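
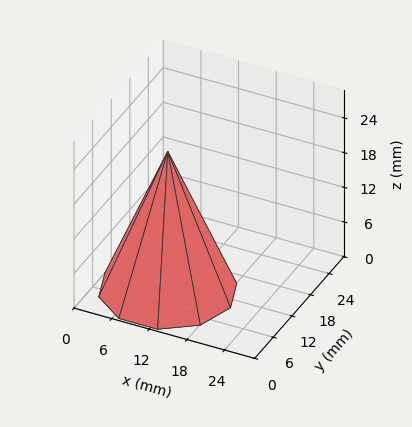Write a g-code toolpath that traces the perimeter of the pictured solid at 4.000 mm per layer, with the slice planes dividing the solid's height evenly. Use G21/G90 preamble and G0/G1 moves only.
Reading the render: the shape is a regular 10-sided pyramid, base circumscribed radius ≈ 10 mm, apex at z ≈ 24 mm (dimensions read to the nearest mm from the axis ticks). For the g-code, the solid's height is divided into equal slices at the stated Δz and each level perimeter traced with G1 moves after a G0 lift.

; perimeter-only toolpath
G21 ; units = mm
G90 ; absolute positioning
G28 ; home
; layer 1
G0 Z4.000
G0 X18.333 Y10.000
G1 X16.742 Y14.898
G1 X12.575 Y17.926
G1 X7.425 Y17.926
G1 X3.258 Y14.898
G1 X1.667 Y10.000
G1 X3.258 Y5.102
G1 X7.425 Y2.074
G1 X12.575 Y2.074
G1 X16.742 Y5.102
G1 X18.333 Y10.000
; layer 2
G0 Z8.000
G0 X16.667 Y10.000
G1 X15.393 Y13.919
G1 X12.060 Y16.341
G1 X7.940 Y16.341
G1 X4.607 Y13.919
G1 X3.333 Y10.000
G1 X4.607 Y6.081
G1 X7.940 Y3.659
G1 X12.060 Y3.659
G1 X15.393 Y6.081
G1 X16.667 Y10.000
; layer 3
G0 Z12.000
G0 X15.000 Y10.000
G1 X14.045 Y12.939
G1 X11.545 Y14.755
G1 X8.455 Y14.755
G1 X5.955 Y12.939
G1 X5.000 Y10.000
G1 X5.955 Y7.061
G1 X8.455 Y5.245
G1 X11.545 Y5.245
G1 X14.045 Y7.061
G1 X15.000 Y10.000
; layer 4
G0 Z16.000
G0 X13.333 Y10.000
G1 X12.697 Y11.959
G1 X11.030 Y13.170
G1 X8.970 Y13.170
G1 X7.303 Y11.959
G1 X6.667 Y10.000
G1 X7.303 Y8.041
G1 X8.970 Y6.830
G1 X11.030 Y6.830
G1 X12.697 Y8.041
G1 X13.333 Y10.000
; layer 5
G0 Z20.000
G0 X11.667 Y10.000
G1 X11.348 Y10.980
G1 X10.515 Y11.585
G1 X9.485 Y11.585
G1 X8.652 Y10.980
G1 X8.333 Y10.000
G1 X8.652 Y9.020
G1 X9.485 Y8.415
G1 X10.515 Y8.415
G1 X11.348 Y9.020
G1 X11.667 Y10.000
M2 ; end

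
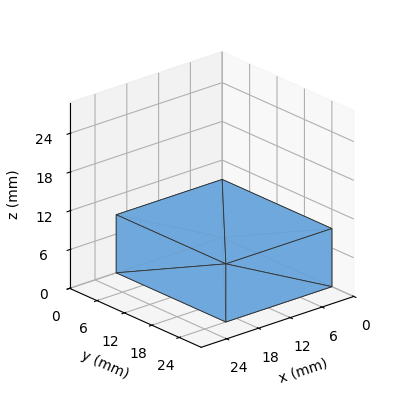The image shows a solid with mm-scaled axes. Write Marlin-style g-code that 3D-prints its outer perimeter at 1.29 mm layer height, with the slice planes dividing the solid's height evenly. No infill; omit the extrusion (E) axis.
Reading the render: the shape is a rectangular box, roughly 20 × 24 mm footprint and 9 mm tall (dimensions read to the nearest mm from the axis ticks). For the g-code, the solid's height is divided into equal slices at the stated Δz and each level perimeter traced with G1 moves after a G0 lift.

; perimeter-only toolpath
G21 ; units = mm
G90 ; absolute positioning
G28 ; home
; layer 1
G0 Z1.29
G0 X0.00 Y0.00
G1 X20.00 Y0.00
G1 X20.00 Y24.00
G1 X0.00 Y24.00
G1 X0.00 Y0.00
; layer 2
G0 Z2.57
G0 X0.00 Y0.00
G1 X20.00 Y0.00
G1 X20.00 Y24.00
G1 X0.00 Y24.00
G1 X0.00 Y0.00
; layer 3
G0 Z3.86
G0 X0.00 Y0.00
G1 X20.00 Y0.00
G1 X20.00 Y24.00
G1 X0.00 Y24.00
G1 X0.00 Y0.00
; layer 4
G0 Z5.14
G0 X0.00 Y0.00
G1 X20.00 Y0.00
G1 X20.00 Y24.00
G1 X0.00 Y24.00
G1 X0.00 Y0.00
; layer 5
G0 Z6.43
G0 X0.00 Y0.00
G1 X20.00 Y0.00
G1 X20.00 Y24.00
G1 X0.00 Y24.00
G1 X0.00 Y0.00
; layer 6
G0 Z7.71
G0 X0.00 Y0.00
G1 X20.00 Y0.00
G1 X20.00 Y24.00
G1 X0.00 Y24.00
G1 X0.00 Y0.00
; layer 7
G0 Z9.00
G0 X0.00 Y0.00
G1 X20.00 Y0.00
G1 X20.00 Y24.00
G1 X0.00 Y24.00
G1 X0.00 Y0.00
M2 ; end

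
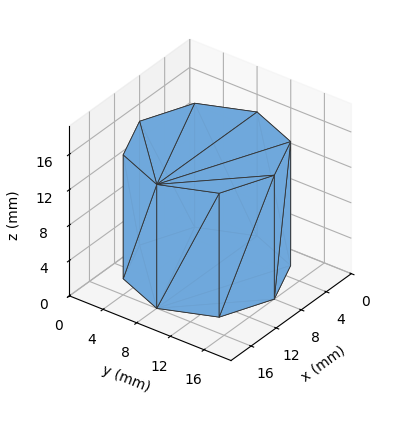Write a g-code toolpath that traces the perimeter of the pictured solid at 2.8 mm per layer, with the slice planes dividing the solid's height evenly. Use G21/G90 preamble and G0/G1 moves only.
Reading the render: the shape is a regular 8-sided prism (a cylinder approximated with 8 flat sides), circumscribed radius ≈ 8 mm, height ≈ 14 mm (dimensions read to the nearest mm from the axis ticks). For the g-code, the solid's height is divided into equal slices at the stated Δz and each level perimeter traced with G1 moves after a G0 lift.

; perimeter-only toolpath
G21 ; units = mm
G90 ; absolute positioning
G28 ; home
; layer 1
G0 Z2.8
G0 X16.0 Y8.0
G1 X13.7 Y13.7
G1 X8.0 Y16.0
G1 X2.3 Y13.7
G1 X0.0 Y8.0
G1 X2.3 Y2.3
G1 X8.0 Y0.0
G1 X13.7 Y2.3
G1 X16.0 Y8.0
; layer 2
G0 Z5.6
G0 X16.0 Y8.0
G1 X13.7 Y13.7
G1 X8.0 Y16.0
G1 X2.3 Y13.7
G1 X0.0 Y8.0
G1 X2.3 Y2.3
G1 X8.0 Y0.0
G1 X13.7 Y2.3
G1 X16.0 Y8.0
; layer 3
G0 Z8.4
G0 X16.0 Y8.0
G1 X13.7 Y13.7
G1 X8.0 Y16.0
G1 X2.3 Y13.7
G1 X0.0 Y8.0
G1 X2.3 Y2.3
G1 X8.0 Y0.0
G1 X13.7 Y2.3
G1 X16.0 Y8.0
; layer 4
G0 Z11.2
G0 X16.0 Y8.0
G1 X13.7 Y13.7
G1 X8.0 Y16.0
G1 X2.3 Y13.7
G1 X0.0 Y8.0
G1 X2.3 Y2.3
G1 X8.0 Y0.0
G1 X13.7 Y2.3
G1 X16.0 Y8.0
; layer 5
G0 Z14.0
G0 X16.0 Y8.0
G1 X13.7 Y13.7
G1 X8.0 Y16.0
G1 X2.3 Y13.7
G1 X0.0 Y8.0
G1 X2.3 Y2.3
G1 X8.0 Y0.0
G1 X13.7 Y2.3
G1 X16.0 Y8.0
M2 ; end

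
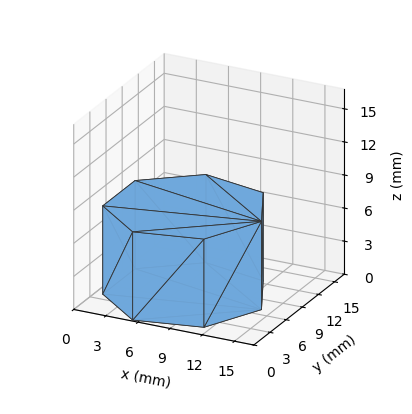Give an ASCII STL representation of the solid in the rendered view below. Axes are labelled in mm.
Reading the render: the shape is a regular 7-sided prism (a cylinder approximated with 7 flat sides), circumscribed radius ≈ 7 mm, height ≈ 8 mm (dimensions read to the nearest mm from the axis ticks). For the STL, each face is triangulated and given an outward normal.

solid part
  facet normal 0.0000 0.0000 -1.0000
    outer loop
      vertex 5.4 13.8 0.0
      vertex 11.4 12.5 0.0
      vertex 14.0 7.0 0.0
    endloop
  endfacet
  facet normal 0.0000 0.0000 -1.0000
    outer loop
      vertex 0.7 10.0 0.0
      vertex 5.4 13.8 0.0
      vertex 14.0 7.0 0.0
    endloop
  endfacet
  facet normal 0.0000 0.0000 -1.0000
    outer loop
      vertex 0.7 4.0 0.0
      vertex 0.7 10.0 0.0
      vertex 14.0 7.0 0.0
    endloop
  endfacet
  facet normal 0.0000 0.0000 -1.0000
    outer loop
      vertex 5.4 0.2 0.0
      vertex 0.7 4.0 0.0
      vertex 14.0 7.0 0.0
    endloop
  endfacet
  facet normal 0.0000 0.0000 -1.0000
    outer loop
      vertex 11.4 1.5 0.0
      vertex 5.4 0.2 0.0
      vertex 14.0 7.0 0.0
    endloop
  endfacet
  facet normal 0.0000 0.0000 1.0000
    outer loop
      vertex 14.0 7.0 8.0
      vertex 11.4 12.5 8.0
      vertex 5.4 13.8 8.0
    endloop
  endfacet
  facet normal 0.0000 0.0000 1.0000
    outer loop
      vertex 14.0 7.0 8.0
      vertex 5.4 13.8 8.0
      vertex 0.7 10.0 8.0
    endloop
  endfacet
  facet normal 0.0000 0.0000 1.0000
    outer loop
      vertex 14.0 7.0 8.0
      vertex 0.7 10.0 8.0
      vertex 0.7 4.0 8.0
    endloop
  endfacet
  facet normal 0.0000 0.0000 1.0000
    outer loop
      vertex 14.0 7.0 8.0
      vertex 0.7 4.0 8.0
      vertex 5.4 0.2 8.0
    endloop
  endfacet
  facet normal 0.0000 0.0000 1.0000
    outer loop
      vertex 14.0 7.0 8.0
      vertex 5.4 0.2 8.0
      vertex 11.4 1.5 8.0
    endloop
  endfacet
  facet normal 0.9041 0.4274 0.0000
    outer loop
      vertex 14.0 7.0 0.0
      vertex 11.4 12.5 0.0
      vertex 11.4 12.5 8.0
    endloop
  endfacet
  facet normal 0.9041 0.4274 0.0000
    outer loop
      vertex 14.0 7.0 0.0
      vertex 11.4 12.5 8.0
      vertex 14.0 7.0 8.0
    endloop
  endfacet
  facet normal 0.2118 0.9773 0.0000
    outer loop
      vertex 11.4 12.5 0.0
      vertex 5.4 13.8 0.0
      vertex 5.4 13.8 8.0
    endloop
  endfacet
  facet normal 0.2118 0.9773 0.0000
    outer loop
      vertex 11.4 12.5 0.0
      vertex 5.4 13.8 8.0
      vertex 11.4 12.5 8.0
    endloop
  endfacet
  facet normal -0.6287 0.7776 0.0000
    outer loop
      vertex 5.4 13.8 0.0
      vertex 0.7 10.0 0.0
      vertex 0.7 10.0 8.0
    endloop
  endfacet
  facet normal -0.6287 0.7776 0.0000
    outer loop
      vertex 5.4 13.8 0.0
      vertex 0.7 10.0 8.0
      vertex 5.4 13.8 8.0
    endloop
  endfacet
  facet normal -1.0000 0.0000 0.0000
    outer loop
      vertex 0.7 10.0 0.0
      vertex 0.7 4.0 0.0
      vertex 0.7 4.0 8.0
    endloop
  endfacet
  facet normal -1.0000 0.0000 0.0000
    outer loop
      vertex 0.7 10.0 0.0
      vertex 0.7 4.0 8.0
      vertex 0.7 10.0 8.0
    endloop
  endfacet
  facet normal -0.6287 -0.7776 0.0000
    outer loop
      vertex 0.7 4.0 0.0
      vertex 5.4 0.2 0.0
      vertex 5.4 0.2 8.0
    endloop
  endfacet
  facet normal -0.6287 -0.7776 0.0000
    outer loop
      vertex 0.7 4.0 0.0
      vertex 5.4 0.2 8.0
      vertex 0.7 4.0 8.0
    endloop
  endfacet
  facet normal 0.2118 -0.9773 0.0000
    outer loop
      vertex 5.4 0.2 0.0
      vertex 11.4 1.5 0.0
      vertex 11.4 1.5 8.0
    endloop
  endfacet
  facet normal 0.2118 -0.9773 0.0000
    outer loop
      vertex 5.4 0.2 0.0
      vertex 11.4 1.5 8.0
      vertex 5.4 0.2 8.0
    endloop
  endfacet
  facet normal 0.9041 -0.4274 0.0000
    outer loop
      vertex 11.4 1.5 0.0
      vertex 14.0 7.0 0.0
      vertex 14.0 7.0 8.0
    endloop
  endfacet
  facet normal 0.9041 -0.4274 0.0000
    outer loop
      vertex 11.4 1.5 0.0
      vertex 14.0 7.0 8.0
      vertex 11.4 1.5 8.0
    endloop
  endfacet
endsolid part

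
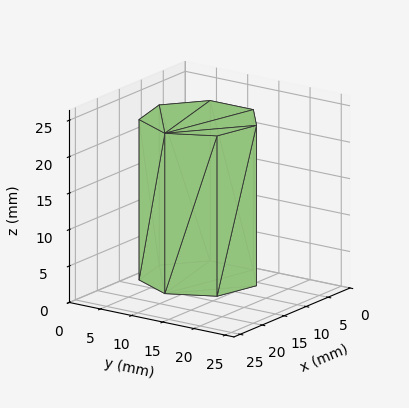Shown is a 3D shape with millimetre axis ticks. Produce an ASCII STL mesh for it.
Reading the render: the shape is a regular 7-sided prism (a cylinder approximated with 7 flat sides), circumscribed radius ≈ 8 mm, height ≈ 22 mm (dimensions read to the nearest mm from the axis ticks). For the STL, each face is triangulated and given an outward normal.

solid part
  facet normal 0.0000 0.0000 -1.0000
    outer loop
      vertex 6.22 15.80 0.00
      vertex 12.99 14.25 0.00
      vertex 16.00 8.00 0.00
    endloop
  endfacet
  facet normal 0.0000 0.0000 -1.0000
    outer loop
      vertex 0.79 11.47 0.00
      vertex 6.22 15.80 0.00
      vertex 16.00 8.00 0.00
    endloop
  endfacet
  facet normal 0.0000 0.0000 -1.0000
    outer loop
      vertex 0.79 4.53 0.00
      vertex 0.79 11.47 0.00
      vertex 16.00 8.00 0.00
    endloop
  endfacet
  facet normal 0.0000 0.0000 -1.0000
    outer loop
      vertex 6.22 0.20 0.00
      vertex 0.79 4.53 0.00
      vertex 16.00 8.00 0.00
    endloop
  endfacet
  facet normal 0.0000 0.0000 -1.0000
    outer loop
      vertex 12.99 1.75 0.00
      vertex 6.22 0.20 0.00
      vertex 16.00 8.00 0.00
    endloop
  endfacet
  facet normal 0.0000 0.0000 1.0000
    outer loop
      vertex 16.00 8.00 22.00
      vertex 12.99 14.25 22.00
      vertex 6.22 15.80 22.00
    endloop
  endfacet
  facet normal 0.0000 0.0000 1.0000
    outer loop
      vertex 16.00 8.00 22.00
      vertex 6.22 15.80 22.00
      vertex 0.79 11.47 22.00
    endloop
  endfacet
  facet normal 0.0000 0.0000 1.0000
    outer loop
      vertex 16.00 8.00 22.00
      vertex 0.79 11.47 22.00
      vertex 0.79 4.53 22.00
    endloop
  endfacet
  facet normal 0.0000 0.0000 1.0000
    outer loop
      vertex 16.00 8.00 22.00
      vertex 0.79 4.53 22.00
      vertex 6.22 0.20 22.00
    endloop
  endfacet
  facet normal 0.0000 0.0000 1.0000
    outer loop
      vertex 16.00 8.00 22.00
      vertex 6.22 0.20 22.00
      vertex 12.99 1.75 22.00
    endloop
  endfacet
  facet normal 0.9010 0.4339 0.0000
    outer loop
      vertex 16.00 8.00 0.00
      vertex 12.99 14.25 0.00
      vertex 12.99 14.25 22.00
    endloop
  endfacet
  facet normal 0.9010 0.4339 0.0000
    outer loop
      vertex 16.00 8.00 0.00
      vertex 12.99 14.25 22.00
      vertex 16.00 8.00 22.00
    endloop
  endfacet
  facet normal 0.2232 0.9748 0.0000
    outer loop
      vertex 12.99 14.25 0.00
      vertex 6.22 15.80 0.00
      vertex 6.22 15.80 22.00
    endloop
  endfacet
  facet normal 0.2232 0.9748 0.0000
    outer loop
      vertex 12.99 14.25 0.00
      vertex 6.22 15.80 22.00
      vertex 12.99 14.25 22.00
    endloop
  endfacet
  facet normal -0.6235 0.7819 0.0000
    outer loop
      vertex 6.22 15.80 0.00
      vertex 0.79 11.47 0.00
      vertex 0.79 11.47 22.00
    endloop
  endfacet
  facet normal -0.6235 0.7819 0.0000
    outer loop
      vertex 6.22 15.80 0.00
      vertex 0.79 11.47 22.00
      vertex 6.22 15.80 22.00
    endloop
  endfacet
  facet normal -1.0000 0.0000 0.0000
    outer loop
      vertex 0.79 11.47 0.00
      vertex 0.79 4.53 0.00
      vertex 0.79 4.53 22.00
    endloop
  endfacet
  facet normal -1.0000 0.0000 0.0000
    outer loop
      vertex 0.79 11.47 0.00
      vertex 0.79 4.53 22.00
      vertex 0.79 11.47 22.00
    endloop
  endfacet
  facet normal -0.6235 -0.7819 0.0000
    outer loop
      vertex 0.79 4.53 0.00
      vertex 6.22 0.20 0.00
      vertex 6.22 0.20 22.00
    endloop
  endfacet
  facet normal -0.6235 -0.7819 0.0000
    outer loop
      vertex 0.79 4.53 0.00
      vertex 6.22 0.20 22.00
      vertex 0.79 4.53 22.00
    endloop
  endfacet
  facet normal 0.2232 -0.9748 0.0000
    outer loop
      vertex 6.22 0.20 0.00
      vertex 12.99 1.75 0.00
      vertex 12.99 1.75 22.00
    endloop
  endfacet
  facet normal 0.2232 -0.9748 0.0000
    outer loop
      vertex 6.22 0.20 0.00
      vertex 12.99 1.75 22.00
      vertex 6.22 0.20 22.00
    endloop
  endfacet
  facet normal 0.9010 -0.4339 0.0000
    outer loop
      vertex 12.99 1.75 0.00
      vertex 16.00 8.00 0.00
      vertex 16.00 8.00 22.00
    endloop
  endfacet
  facet normal 0.9010 -0.4339 0.0000
    outer loop
      vertex 12.99 1.75 0.00
      vertex 16.00 8.00 22.00
      vertex 12.99 1.75 22.00
    endloop
  endfacet
endsolid part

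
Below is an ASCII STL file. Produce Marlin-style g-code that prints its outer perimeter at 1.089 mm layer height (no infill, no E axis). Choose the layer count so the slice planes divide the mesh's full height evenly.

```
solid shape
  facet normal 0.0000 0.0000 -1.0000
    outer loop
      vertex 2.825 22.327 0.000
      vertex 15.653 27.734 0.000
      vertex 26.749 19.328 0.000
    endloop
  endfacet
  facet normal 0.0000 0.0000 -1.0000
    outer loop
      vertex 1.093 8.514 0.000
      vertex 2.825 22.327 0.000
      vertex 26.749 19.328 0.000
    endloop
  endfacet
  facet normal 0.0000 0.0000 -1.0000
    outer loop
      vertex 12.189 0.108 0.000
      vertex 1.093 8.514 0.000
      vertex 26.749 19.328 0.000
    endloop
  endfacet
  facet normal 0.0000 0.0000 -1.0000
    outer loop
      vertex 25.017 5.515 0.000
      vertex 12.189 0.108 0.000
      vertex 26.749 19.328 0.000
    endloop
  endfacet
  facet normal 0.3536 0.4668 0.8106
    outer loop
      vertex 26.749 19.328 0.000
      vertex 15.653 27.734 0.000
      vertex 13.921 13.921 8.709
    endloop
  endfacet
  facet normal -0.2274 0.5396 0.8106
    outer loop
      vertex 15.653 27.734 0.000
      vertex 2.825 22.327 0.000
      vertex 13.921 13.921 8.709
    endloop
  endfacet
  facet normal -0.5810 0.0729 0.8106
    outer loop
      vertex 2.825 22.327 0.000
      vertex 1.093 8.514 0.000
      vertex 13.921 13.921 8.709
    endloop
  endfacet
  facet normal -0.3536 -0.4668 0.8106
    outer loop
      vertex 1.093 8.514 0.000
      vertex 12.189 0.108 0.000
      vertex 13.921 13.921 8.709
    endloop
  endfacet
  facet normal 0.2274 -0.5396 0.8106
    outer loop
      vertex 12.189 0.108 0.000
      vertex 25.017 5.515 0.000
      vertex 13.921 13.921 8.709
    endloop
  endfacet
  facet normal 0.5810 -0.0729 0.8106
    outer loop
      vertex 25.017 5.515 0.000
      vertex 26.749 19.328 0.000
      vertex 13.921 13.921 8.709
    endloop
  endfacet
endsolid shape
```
; perimeter-only toolpath
G21 ; units = mm
G90 ; absolute positioning
G28 ; home
; layer 1
G0 Z1.089
G0 X25.145 Y18.652
G1 X15.436 Y26.007
G1 X4.212 Y21.276
G1 X2.696 Y9.190
G1 X12.405 Y1.835
G1 X23.630 Y6.566
G1 X25.145 Y18.652
; layer 2
G0 Z2.177
G0 X23.542 Y17.976
G1 X15.220 Y24.281
G1 X5.599 Y20.226
G1 X4.300 Y9.866
G1 X12.622 Y3.561
G1 X22.243 Y7.616
G1 X23.542 Y17.976
; layer 3
G0 Z3.266
G0 X21.939 Y17.300
G1 X15.003 Y22.554
G1 X6.986 Y19.175
G1 X5.903 Y10.542
G1 X12.838 Y5.288
G1 X20.856 Y8.667
G1 X21.939 Y17.300
; layer 4
G0 Z4.354
G0 X20.335 Y16.624
G1 X14.787 Y20.828
G1 X8.373 Y18.124
G1 X7.507 Y11.217
G1 X13.055 Y7.014
G1 X19.469 Y9.718
G1 X20.335 Y16.624
; layer 5
G0 Z5.443
G0 X18.731 Y15.949
G1 X14.570 Y19.101
G1 X9.760 Y17.073
G1 X9.110 Y11.893
G1 X13.271 Y8.741
G1 X18.082 Y10.769
G1 X18.731 Y15.949
; layer 6
G0 Z6.532
G0 X17.128 Y15.273
G1 X14.354 Y17.374
G1 X11.147 Y16.023
G1 X10.714 Y12.569
G1 X13.488 Y10.468
G1 X16.695 Y11.819
G1 X17.128 Y15.273
; layer 7
G0 Z7.620
G0 X15.524 Y14.597
G1 X14.138 Y15.648
G1 X12.534 Y14.972
G1 X12.318 Y13.245
G1 X13.704 Y12.194
G1 X15.308 Y12.870
G1 X15.524 Y14.597
M2 ; end

The solid is a regular 6-sided pyramid, base circumscribed radius ≈ 13.9 mm, apex at z ≈ 8.71 mm. Slicing at Δz = 1.089 mm — 8 equal slices spanning the solid's height, so layer i sits at z = i·h/8 — gives 7 non-empty perimeters. Each is a 6-segment closed polygon; G0 lifts to the layer z and rapids to the start vertex, then G1 traces the edges. The cross-section shrinks linearly with z (the slice at the apex is degenerate and omitted).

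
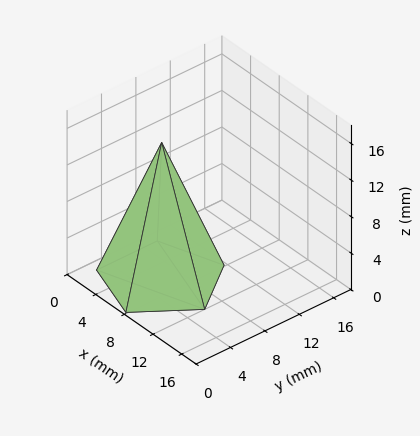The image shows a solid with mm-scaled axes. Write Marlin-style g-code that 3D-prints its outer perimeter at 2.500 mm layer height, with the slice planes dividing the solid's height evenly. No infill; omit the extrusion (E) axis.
Reading the render: the shape is a regular 5-sided pyramid, base circumscribed radius ≈ 6 mm, apex at z ≈ 15 mm (dimensions read to the nearest mm from the axis ticks). For the g-code, the solid's height is divided into equal slices at the stated Δz and each level perimeter traced with G1 moves after a G0 lift.

; perimeter-only toolpath
G21 ; units = mm
G90 ; absolute positioning
G28 ; home
; layer 1
G0 Z2.500
G0 X11.000 Y6.000
G1 X7.545 Y10.755
G1 X1.955 Y8.939
G1 X1.955 Y3.061
G1 X7.545 Y1.245
G1 X11.000 Y6.000
; layer 2
G0 Z5.000
G0 X10.000 Y6.000
G1 X7.236 Y9.804
G1 X2.764 Y8.351
G1 X2.764 Y3.649
G1 X7.236 Y2.196
G1 X10.000 Y6.000
; layer 3
G0 Z7.500
G0 X9.000 Y6.000
G1 X6.927 Y8.853
G1 X3.573 Y7.763
G1 X3.573 Y4.236
G1 X6.927 Y3.147
G1 X9.000 Y6.000
; layer 4
G0 Z10.000
G0 X8.000 Y6.000
G1 X6.618 Y7.902
G1 X4.382 Y7.176
G1 X4.382 Y4.824
G1 X6.618 Y4.098
G1 X8.000 Y6.000
; layer 5
G0 Z12.500
G0 X7.000 Y6.000
G1 X6.309 Y6.951
G1 X5.191 Y6.588
G1 X5.191 Y5.412
G1 X6.309 Y5.049
G1 X7.000 Y6.000
M2 ; end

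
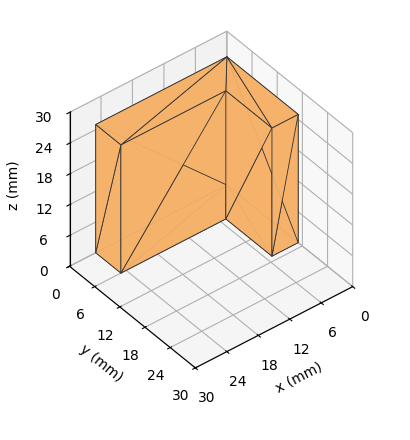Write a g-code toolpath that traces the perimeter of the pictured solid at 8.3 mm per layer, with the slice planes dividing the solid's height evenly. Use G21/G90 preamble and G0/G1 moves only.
Reading the render: the shape is an L-shaped prism: outer 25 × 17 mm, arm thicknesses ≈ 6 mm (horizontal) and 5 mm (vertical), extruded 25 mm in z (dimensions read to the nearest mm from the axis ticks). For the g-code, the solid's height is divided into equal slices at the stated Δz and each level perimeter traced with G1 moves after a G0 lift.

; perimeter-only toolpath
G21 ; units = mm
G90 ; absolute positioning
G28 ; home
; layer 1
G0 Z8.3
G0 X0.0 Y0.0
G1 X25.0 Y0.0
G1 X25.0 Y6.0
G1 X5.0 Y6.0
G1 X5.0 Y17.0
G1 X0.0 Y17.0
G1 X0.0 Y0.0
; layer 2
G0 Z16.7
G0 X0.0 Y0.0
G1 X25.0 Y0.0
G1 X25.0 Y6.0
G1 X5.0 Y6.0
G1 X5.0 Y17.0
G1 X0.0 Y17.0
G1 X0.0 Y0.0
; layer 3
G0 Z25.0
G0 X0.0 Y0.0
G1 X25.0 Y0.0
G1 X25.0 Y6.0
G1 X5.0 Y6.0
G1 X5.0 Y17.0
G1 X0.0 Y17.0
G1 X0.0 Y0.0
M2 ; end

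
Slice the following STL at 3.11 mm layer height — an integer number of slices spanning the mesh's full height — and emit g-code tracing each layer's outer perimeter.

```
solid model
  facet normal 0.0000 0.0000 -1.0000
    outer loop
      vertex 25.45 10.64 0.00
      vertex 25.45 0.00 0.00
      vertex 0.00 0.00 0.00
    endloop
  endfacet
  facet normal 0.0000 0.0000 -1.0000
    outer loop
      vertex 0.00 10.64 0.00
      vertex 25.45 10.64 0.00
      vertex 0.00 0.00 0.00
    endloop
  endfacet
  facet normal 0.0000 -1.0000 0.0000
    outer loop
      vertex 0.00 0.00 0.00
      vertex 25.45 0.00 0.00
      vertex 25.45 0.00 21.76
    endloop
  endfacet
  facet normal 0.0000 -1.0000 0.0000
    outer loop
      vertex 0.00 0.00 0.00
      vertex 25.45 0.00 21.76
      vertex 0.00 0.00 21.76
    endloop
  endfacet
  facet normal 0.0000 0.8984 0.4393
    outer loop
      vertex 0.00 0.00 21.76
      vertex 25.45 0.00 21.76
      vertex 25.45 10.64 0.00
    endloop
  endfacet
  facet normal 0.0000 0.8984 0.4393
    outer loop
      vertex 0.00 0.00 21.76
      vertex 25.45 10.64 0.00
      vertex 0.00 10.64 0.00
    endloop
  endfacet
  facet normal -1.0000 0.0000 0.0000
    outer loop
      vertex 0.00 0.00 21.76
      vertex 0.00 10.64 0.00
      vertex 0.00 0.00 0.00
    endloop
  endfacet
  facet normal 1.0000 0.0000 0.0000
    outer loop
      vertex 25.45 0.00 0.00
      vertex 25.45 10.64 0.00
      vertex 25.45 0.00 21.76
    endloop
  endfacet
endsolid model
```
; perimeter-only toolpath
G21 ; units = mm
G90 ; absolute positioning
G28 ; home
; layer 1
G0 Z3.11
G0 X0.00 Y0.00
G1 X25.45 Y0.00
G1 X25.45 Y9.12
G1 X0.00 Y9.12
G1 X0.00 Y0.00
; layer 2
G0 Z6.22
G0 X0.00 Y0.00
G1 X25.45 Y0.00
G1 X25.45 Y7.60
G1 X0.00 Y7.60
G1 X0.00 Y0.00
; layer 3
G0 Z9.33
G0 X0.00 Y0.00
G1 X25.45 Y0.00
G1 X25.45 Y6.08
G1 X0.00 Y6.08
G1 X0.00 Y0.00
; layer 4
G0 Z12.43
G0 X0.00 Y0.00
G1 X25.45 Y0.00
G1 X25.45 Y4.56
G1 X0.00 Y4.56
G1 X0.00 Y0.00
; layer 5
G0 Z15.54
G0 X0.00 Y0.00
G1 X25.45 Y0.00
G1 X25.45 Y3.04
G1 X0.00 Y3.04
G1 X0.00 Y0.00
; layer 6
G0 Z18.65
G0 X0.00 Y0.00
G1 X25.45 Y0.00
G1 X25.45 Y1.52
G1 X0.00 Y1.52
G1 X0.00 Y0.00
M2 ; end

The solid is a wedge (ramp): 25.4 × 10.6 mm base, rising to 21.8 mm along the y=0 edge and sloping linearly to z=0 at y=10.6. Slicing at Δz = 3.11 mm — 7 equal slices spanning the solid's height, so layer i sits at z = i·h/7 — gives 6 non-empty perimeters. Each is a 4-segment closed polygon; G0 lifts to the layer z and rapids to the start vertex, then G1 traces the edges. The cross-section shrinks linearly with z (the slice at the apex is degenerate and omitted).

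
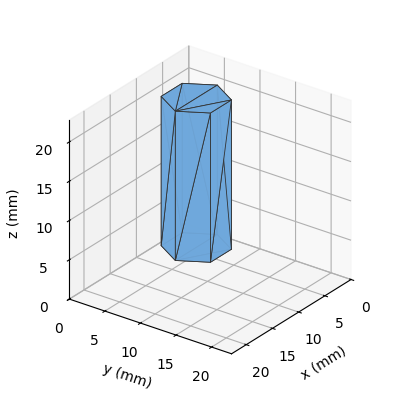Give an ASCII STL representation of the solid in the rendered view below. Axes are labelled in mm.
Reading the render: the shape is a regular 6-sided prism (a cylinder approximated with 6 flat sides), circumscribed radius ≈ 4 mm, height ≈ 19 mm (dimensions read to the nearest mm from the axis ticks). For the STL, each face is triangulated and given an outward normal.

solid part
  facet normal 0.0000 0.0000 -1.0000
    outer loop
      vertex 2.00 7.46 0.00
      vertex 6.00 7.46 0.00
      vertex 8.00 4.00 0.00
    endloop
  endfacet
  facet normal 0.0000 0.0000 -1.0000
    outer loop
      vertex 0.00 4.00 0.00
      vertex 2.00 7.46 0.00
      vertex 8.00 4.00 0.00
    endloop
  endfacet
  facet normal 0.0000 0.0000 -1.0000
    outer loop
      vertex 2.00 0.54 0.00
      vertex 0.00 4.00 0.00
      vertex 8.00 4.00 0.00
    endloop
  endfacet
  facet normal 0.0000 0.0000 -1.0000
    outer loop
      vertex 6.00 0.54 0.00
      vertex 2.00 0.54 0.00
      vertex 8.00 4.00 0.00
    endloop
  endfacet
  facet normal 0.0000 0.0000 1.0000
    outer loop
      vertex 8.00 4.00 19.00
      vertex 6.00 7.46 19.00
      vertex 2.00 7.46 19.00
    endloop
  endfacet
  facet normal 0.0000 0.0000 1.0000
    outer loop
      vertex 8.00 4.00 19.00
      vertex 2.00 7.46 19.00
      vertex 0.00 4.00 19.00
    endloop
  endfacet
  facet normal 0.0000 0.0000 1.0000
    outer loop
      vertex 8.00 4.00 19.00
      vertex 0.00 4.00 19.00
      vertex 2.00 0.54 19.00
    endloop
  endfacet
  facet normal 0.0000 0.0000 1.0000
    outer loop
      vertex 8.00 4.00 19.00
      vertex 2.00 0.54 19.00
      vertex 6.00 0.54 19.00
    endloop
  endfacet
  facet normal 0.8658 0.5004 0.0000
    outer loop
      vertex 8.00 4.00 0.00
      vertex 6.00 7.46 0.00
      vertex 6.00 7.46 19.00
    endloop
  endfacet
  facet normal 0.8658 0.5004 0.0000
    outer loop
      vertex 8.00 4.00 0.00
      vertex 6.00 7.46 19.00
      vertex 8.00 4.00 19.00
    endloop
  endfacet
  facet normal 0.0000 1.0000 0.0000
    outer loop
      vertex 6.00 7.46 0.00
      vertex 2.00 7.46 0.00
      vertex 2.00 7.46 19.00
    endloop
  endfacet
  facet normal 0.0000 1.0000 0.0000
    outer loop
      vertex 6.00 7.46 0.00
      vertex 2.00 7.46 19.00
      vertex 6.00 7.46 19.00
    endloop
  endfacet
  facet normal -0.8658 0.5004 0.0000
    outer loop
      vertex 2.00 7.46 0.00
      vertex 0.00 4.00 0.00
      vertex 0.00 4.00 19.00
    endloop
  endfacet
  facet normal -0.8658 0.5004 0.0000
    outer loop
      vertex 2.00 7.46 0.00
      vertex 0.00 4.00 19.00
      vertex 2.00 7.46 19.00
    endloop
  endfacet
  facet normal -0.8658 -0.5004 0.0000
    outer loop
      vertex 0.00 4.00 0.00
      vertex 2.00 0.54 0.00
      vertex 2.00 0.54 19.00
    endloop
  endfacet
  facet normal -0.8658 -0.5004 0.0000
    outer loop
      vertex 0.00 4.00 0.00
      vertex 2.00 0.54 19.00
      vertex 0.00 4.00 19.00
    endloop
  endfacet
  facet normal 0.0000 -1.0000 0.0000
    outer loop
      vertex 2.00 0.54 0.00
      vertex 6.00 0.54 0.00
      vertex 6.00 0.54 19.00
    endloop
  endfacet
  facet normal 0.0000 -1.0000 0.0000
    outer loop
      vertex 2.00 0.54 0.00
      vertex 6.00 0.54 19.00
      vertex 2.00 0.54 19.00
    endloop
  endfacet
  facet normal 0.8658 -0.5004 0.0000
    outer loop
      vertex 6.00 0.54 0.00
      vertex 8.00 4.00 0.00
      vertex 8.00 4.00 19.00
    endloop
  endfacet
  facet normal 0.8658 -0.5004 0.0000
    outer loop
      vertex 6.00 0.54 0.00
      vertex 8.00 4.00 19.00
      vertex 6.00 0.54 19.00
    endloop
  endfacet
endsolid part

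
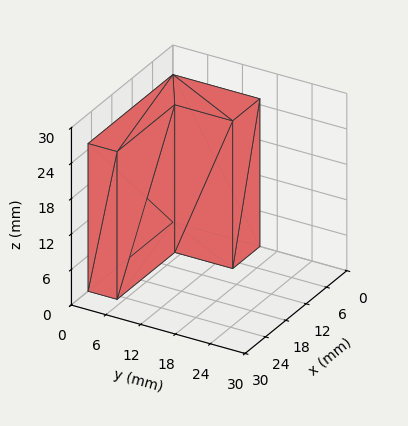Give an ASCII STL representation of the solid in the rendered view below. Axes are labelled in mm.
Reading the render: the shape is an L-shaped prism: outer 25 × 15 mm, arm thicknesses ≈ 5 mm (horizontal) and 8 mm (vertical), extruded 25 mm in z (dimensions read to the nearest mm from the axis ticks). For the STL, each face is triangulated and given an outward normal.

solid part
  facet normal 0.0000 0.0000 -1.0000
    outer loop
      vertex 25.00 5.00 0.00
      vertex 25.00 0.00 0.00
      vertex 0.00 0.00 0.00
    endloop
  endfacet
  facet normal 0.0000 0.0000 -1.0000
    outer loop
      vertex 8.00 5.00 0.00
      vertex 25.00 5.00 0.00
      vertex 0.00 0.00 0.00
    endloop
  endfacet
  facet normal 0.0000 0.0000 -1.0000
    outer loop
      vertex 8.00 15.00 0.00
      vertex 8.00 5.00 0.00
      vertex 0.00 0.00 0.00
    endloop
  endfacet
  facet normal 0.0000 0.0000 -1.0000
    outer loop
      vertex 0.00 15.00 0.00
      vertex 8.00 15.00 0.00
      vertex 0.00 0.00 0.00
    endloop
  endfacet
  facet normal 0.0000 0.0000 1.0000
    outer loop
      vertex 0.00 0.00 25.00
      vertex 25.00 0.00 25.00
      vertex 25.00 5.00 25.00
    endloop
  endfacet
  facet normal 0.0000 0.0000 1.0000
    outer loop
      vertex 0.00 0.00 25.00
      vertex 25.00 5.00 25.00
      vertex 8.00 5.00 25.00
    endloop
  endfacet
  facet normal 0.0000 0.0000 1.0000
    outer loop
      vertex 0.00 0.00 25.00
      vertex 8.00 5.00 25.00
      vertex 8.00 15.00 25.00
    endloop
  endfacet
  facet normal 0.0000 0.0000 1.0000
    outer loop
      vertex 0.00 0.00 25.00
      vertex 8.00 15.00 25.00
      vertex 0.00 15.00 25.00
    endloop
  endfacet
  facet normal 0.0000 -1.0000 0.0000
    outer loop
      vertex 0.00 0.00 0.00
      vertex 25.00 0.00 0.00
      vertex 25.00 0.00 25.00
    endloop
  endfacet
  facet normal 0.0000 -1.0000 0.0000
    outer loop
      vertex 0.00 0.00 0.00
      vertex 25.00 0.00 25.00
      vertex 0.00 0.00 25.00
    endloop
  endfacet
  facet normal 1.0000 0.0000 0.0000
    outer loop
      vertex 25.00 0.00 0.00
      vertex 25.00 5.00 0.00
      vertex 25.00 5.00 25.00
    endloop
  endfacet
  facet normal 1.0000 0.0000 0.0000
    outer loop
      vertex 25.00 0.00 0.00
      vertex 25.00 5.00 25.00
      vertex 25.00 0.00 25.00
    endloop
  endfacet
  facet normal 0.0000 1.0000 0.0000
    outer loop
      vertex 25.00 5.00 0.00
      vertex 8.00 5.00 0.00
      vertex 8.00 5.00 25.00
    endloop
  endfacet
  facet normal 0.0000 1.0000 0.0000
    outer loop
      vertex 25.00 5.00 0.00
      vertex 8.00 5.00 25.00
      vertex 25.00 5.00 25.00
    endloop
  endfacet
  facet normal 1.0000 0.0000 0.0000
    outer loop
      vertex 8.00 5.00 0.00
      vertex 8.00 15.00 0.00
      vertex 8.00 15.00 25.00
    endloop
  endfacet
  facet normal 1.0000 0.0000 0.0000
    outer loop
      vertex 8.00 5.00 0.00
      vertex 8.00 15.00 25.00
      vertex 8.00 5.00 25.00
    endloop
  endfacet
  facet normal 0.0000 1.0000 0.0000
    outer loop
      vertex 8.00 15.00 0.00
      vertex 0.00 15.00 0.00
      vertex 0.00 15.00 25.00
    endloop
  endfacet
  facet normal 0.0000 1.0000 0.0000
    outer loop
      vertex 8.00 15.00 0.00
      vertex 0.00 15.00 25.00
      vertex 8.00 15.00 25.00
    endloop
  endfacet
  facet normal -1.0000 0.0000 0.0000
    outer loop
      vertex 0.00 15.00 0.00
      vertex 0.00 0.00 0.00
      vertex 0.00 0.00 25.00
    endloop
  endfacet
  facet normal -1.0000 0.0000 0.0000
    outer loop
      vertex 0.00 15.00 0.00
      vertex 0.00 0.00 25.00
      vertex 0.00 15.00 25.00
    endloop
  endfacet
endsolid part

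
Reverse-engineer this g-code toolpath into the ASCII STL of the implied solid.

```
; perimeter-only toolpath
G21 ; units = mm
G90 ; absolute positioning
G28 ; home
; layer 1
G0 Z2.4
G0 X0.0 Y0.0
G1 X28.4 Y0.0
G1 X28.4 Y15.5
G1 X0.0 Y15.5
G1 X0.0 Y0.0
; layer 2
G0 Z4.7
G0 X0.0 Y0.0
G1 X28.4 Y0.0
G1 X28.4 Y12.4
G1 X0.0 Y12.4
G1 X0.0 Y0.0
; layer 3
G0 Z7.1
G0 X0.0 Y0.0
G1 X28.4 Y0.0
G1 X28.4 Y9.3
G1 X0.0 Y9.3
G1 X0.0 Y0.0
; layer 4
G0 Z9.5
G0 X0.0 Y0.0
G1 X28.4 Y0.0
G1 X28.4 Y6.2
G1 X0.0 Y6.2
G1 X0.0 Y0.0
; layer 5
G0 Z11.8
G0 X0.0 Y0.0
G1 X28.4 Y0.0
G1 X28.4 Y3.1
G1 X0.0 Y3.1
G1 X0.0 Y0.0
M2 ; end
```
solid part
  facet normal 0.0000 0.0000 -1.0000
    outer loop
      vertex 28.4 18.6 0.0
      vertex 28.4 0.0 0.0
      vertex 0.0 0.0 0.0
    endloop
  endfacet
  facet normal 0.0000 0.0000 -1.0000
    outer loop
      vertex 0.0 18.6 0.0
      vertex 28.4 18.6 0.0
      vertex 0.0 0.0 0.0
    endloop
  endfacet
  facet normal 0.0000 -1.0000 0.0000
    outer loop
      vertex 0.0 0.0 0.0
      vertex 28.4 0.0 0.0
      vertex 28.4 0.0 14.2
    endloop
  endfacet
  facet normal 0.0000 -1.0000 0.0000
    outer loop
      vertex 0.0 0.0 0.0
      vertex 28.4 0.0 14.2
      vertex 0.0 0.0 14.2
    endloop
  endfacet
  facet normal 0.0000 0.6068 0.7948
    outer loop
      vertex 0.0 0.0 14.2
      vertex 28.4 0.0 14.2
      vertex 28.4 18.6 0.0
    endloop
  endfacet
  facet normal 0.0000 0.6068 0.7948
    outer loop
      vertex 0.0 0.0 14.2
      vertex 28.4 18.6 0.0
      vertex 0.0 18.6 0.0
    endloop
  endfacet
  facet normal -1.0000 0.0000 0.0000
    outer loop
      vertex 0.0 0.0 14.2
      vertex 0.0 18.6 0.0
      vertex 0.0 0.0 0.0
    endloop
  endfacet
  facet normal 1.0000 0.0000 0.0000
    outer loop
      vertex 28.4 0.0 0.0
      vertex 28.4 18.6 0.0
      vertex 28.4 0.0 14.2
    endloop
  endfacet
endsolid part

The G0 Z moves step by Δz≈2.4 mm. The G1 loops shrink linearly with z, so the solid tapers from its base footprint up to z≈14.2. Closing with a flat bottom cap and the tapered top and triangulating gives 8 facets — a wedge (ramp): 28.4 × 18.6 mm base, rising to 14.2 mm along the y=0 edge and sloping linearly to z=0 at y=18.6.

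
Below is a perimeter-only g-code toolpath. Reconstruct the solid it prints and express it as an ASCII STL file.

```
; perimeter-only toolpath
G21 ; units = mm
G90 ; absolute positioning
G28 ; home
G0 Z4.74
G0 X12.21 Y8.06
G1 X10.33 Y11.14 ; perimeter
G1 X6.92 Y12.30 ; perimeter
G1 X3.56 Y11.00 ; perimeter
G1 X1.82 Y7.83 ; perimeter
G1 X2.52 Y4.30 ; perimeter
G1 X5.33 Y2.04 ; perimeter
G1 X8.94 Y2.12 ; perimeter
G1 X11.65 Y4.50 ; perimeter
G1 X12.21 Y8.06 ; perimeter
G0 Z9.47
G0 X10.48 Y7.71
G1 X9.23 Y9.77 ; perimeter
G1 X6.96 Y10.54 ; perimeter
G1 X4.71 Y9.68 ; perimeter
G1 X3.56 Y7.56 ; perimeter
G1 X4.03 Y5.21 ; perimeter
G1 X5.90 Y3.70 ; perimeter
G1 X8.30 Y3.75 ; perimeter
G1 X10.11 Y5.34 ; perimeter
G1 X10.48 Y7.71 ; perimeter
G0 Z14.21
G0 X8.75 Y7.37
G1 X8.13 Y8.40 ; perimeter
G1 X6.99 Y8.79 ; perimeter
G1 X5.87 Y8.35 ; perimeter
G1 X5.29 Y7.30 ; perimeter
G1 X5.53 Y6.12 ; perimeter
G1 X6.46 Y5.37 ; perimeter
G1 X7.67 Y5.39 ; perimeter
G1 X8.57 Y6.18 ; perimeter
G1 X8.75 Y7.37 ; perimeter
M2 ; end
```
solid part
  facet normal 0.0000 0.0000 -1.0000
    outer loop
      vertex 6.88 14.06 0.00
      vertex 11.43 12.51 0.00
      vertex 13.93 8.40 0.00
    endloop
  endfacet
  facet normal 0.0000 0.0000 -1.0000
    outer loop
      vertex 2.40 12.32 0.00
      vertex 6.88 14.06 0.00
      vertex 13.93 8.40 0.00
    endloop
  endfacet
  facet normal 0.0000 0.0000 -1.0000
    outer loop
      vertex 0.08 8.10 0.00
      vertex 2.40 12.32 0.00
      vertex 13.93 8.40 0.00
    endloop
  endfacet
  facet normal 0.0000 0.0000 -1.0000
    outer loop
      vertex 1.02 3.39 0.00
      vertex 0.08 8.10 0.00
      vertex 13.93 8.40 0.00
    endloop
  endfacet
  facet normal 0.0000 0.0000 -1.0000
    outer loop
      vertex 4.77 0.37 0.00
      vertex 1.02 3.39 0.00
      vertex 13.93 8.40 0.00
    endloop
  endfacet
  facet normal 0.0000 0.0000 -1.0000
    outer loop
      vertex 9.57 0.48 0.00
      vertex 4.77 0.37 0.00
      vertex 13.93 8.40 0.00
    endloop
  endfacet
  facet normal 0.0000 0.0000 -1.0000
    outer loop
      vertex 13.19 3.65 0.00
      vertex 9.57 0.48 0.00
      vertex 13.93 8.40 0.00
    endloop
  endfacet
  facet normal 0.8067 0.4907 0.3294
    outer loop
      vertex 13.93 8.40 0.00
      vertex 11.43 12.51 0.00
      vertex 7.03 7.03 18.94
    endloop
  endfacet
  facet normal 0.3045 0.8938 0.3293
    outer loop
      vertex 11.43 12.51 0.00
      vertex 6.88 14.06 0.00
      vertex 7.03 7.03 18.94
    endloop
  endfacet
  facet normal -0.3418 0.8801 0.3294
    outer loop
      vertex 6.88 14.06 0.00
      vertex 2.40 12.32 0.00
      vertex 7.03 7.03 18.94
    endloop
  endfacet
  facet normal -0.8274 0.4549 0.3293
    outer loop
      vertex 2.40 12.32 0.00
      vertex 0.08 8.10 0.00
      vertex 7.03 7.03 18.94
    endloop
  endfacet
  facet normal -0.9260 -0.1848 0.3293
    outer loop
      vertex 0.08 8.10 0.00
      vertex 1.02 3.39 0.00
      vertex 7.03 7.03 18.94
    endloop
  endfacet
  facet normal -0.5922 -0.7354 0.3293
    outer loop
      vertex 1.02 3.39 0.00
      vertex 4.77 0.37 0.00
      vertex 7.03 7.03 18.94
    endloop
  endfacet
  facet normal 0.0216 -0.9440 0.3293
    outer loop
      vertex 4.77 0.37 0.00
      vertex 9.57 0.48 0.00
      vertex 7.03 7.03 18.94
    endloop
  endfacet
  facet normal 0.6221 -0.7104 0.3291
    outer loop
      vertex 9.57 0.48 0.00
      vertex 13.19 3.65 0.00
      vertex 7.03 7.03 18.94
    endloop
  endfacet
  facet normal 0.9329 -0.1453 0.3294
    outer loop
      vertex 13.19 3.65 0.00
      vertex 13.93 8.40 0.00
      vertex 7.03 7.03 18.94
    endloop
  endfacet
endsolid part

The G0 Z moves step by Δz≈4.74 mm. The G1 loops shrink linearly with z, so the solid tapers from its base footprint up to z≈18.9. Closing with a flat bottom cap and the tapered top and triangulating gives 16 facets — a regular 9-sided pyramid, base circumscribed radius ≈ 7.03 mm, apex at z ≈ 18.9 mm.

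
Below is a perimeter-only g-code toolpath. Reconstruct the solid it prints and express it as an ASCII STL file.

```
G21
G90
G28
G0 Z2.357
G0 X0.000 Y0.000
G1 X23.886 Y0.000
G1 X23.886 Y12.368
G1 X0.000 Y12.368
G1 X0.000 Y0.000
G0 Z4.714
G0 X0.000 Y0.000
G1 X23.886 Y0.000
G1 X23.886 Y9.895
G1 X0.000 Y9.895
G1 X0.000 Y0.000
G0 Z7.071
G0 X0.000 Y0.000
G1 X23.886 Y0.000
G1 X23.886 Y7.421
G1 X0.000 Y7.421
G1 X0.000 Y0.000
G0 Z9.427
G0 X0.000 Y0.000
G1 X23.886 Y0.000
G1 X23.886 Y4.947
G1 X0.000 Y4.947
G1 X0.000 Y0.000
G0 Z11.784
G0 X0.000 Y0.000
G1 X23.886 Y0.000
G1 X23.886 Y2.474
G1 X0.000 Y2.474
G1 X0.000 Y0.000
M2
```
solid part
  facet normal 0.0000 0.0000 -1.0000
    outer loop
      vertex 23.886 14.842 0.000
      vertex 23.886 0.000 0.000
      vertex 0.000 0.000 0.000
    endloop
  endfacet
  facet normal 0.0000 0.0000 -1.0000
    outer loop
      vertex 0.000 14.842 0.000
      vertex 23.886 14.842 0.000
      vertex 0.000 0.000 0.000
    endloop
  endfacet
  facet normal 0.0000 -1.0000 0.0000
    outer loop
      vertex 0.000 0.000 0.000
      vertex 23.886 0.000 0.000
      vertex 23.886 0.000 14.141
    endloop
  endfacet
  facet normal 0.0000 -1.0000 0.0000
    outer loop
      vertex 0.000 0.000 0.000
      vertex 23.886 0.000 14.141
      vertex 0.000 0.000 14.141
    endloop
  endfacet
  facet normal 0.0000 0.6898 0.7240
    outer loop
      vertex 0.000 0.000 14.141
      vertex 23.886 0.000 14.141
      vertex 23.886 14.842 0.000
    endloop
  endfacet
  facet normal 0.0000 0.6898 0.7240
    outer loop
      vertex 0.000 0.000 14.141
      vertex 23.886 14.842 0.000
      vertex 0.000 14.842 0.000
    endloop
  endfacet
  facet normal -1.0000 0.0000 0.0000
    outer loop
      vertex 0.000 0.000 14.141
      vertex 0.000 14.842 0.000
      vertex 0.000 0.000 0.000
    endloop
  endfacet
  facet normal 1.0000 0.0000 0.0000
    outer loop
      vertex 23.886 0.000 0.000
      vertex 23.886 14.842 0.000
      vertex 23.886 0.000 14.141
    endloop
  endfacet
endsolid part

The G0 Z moves step by Δz≈2.357 mm. The G1 loops shrink linearly with z, so the solid tapers from its base footprint up to z≈14.1. Closing with a flat bottom cap and the tapered top and triangulating gives 8 facets — a wedge (ramp): 23.9 × 14.8 mm base, rising to 14.1 mm along the y=0 edge and sloping linearly to z=0 at y=14.8.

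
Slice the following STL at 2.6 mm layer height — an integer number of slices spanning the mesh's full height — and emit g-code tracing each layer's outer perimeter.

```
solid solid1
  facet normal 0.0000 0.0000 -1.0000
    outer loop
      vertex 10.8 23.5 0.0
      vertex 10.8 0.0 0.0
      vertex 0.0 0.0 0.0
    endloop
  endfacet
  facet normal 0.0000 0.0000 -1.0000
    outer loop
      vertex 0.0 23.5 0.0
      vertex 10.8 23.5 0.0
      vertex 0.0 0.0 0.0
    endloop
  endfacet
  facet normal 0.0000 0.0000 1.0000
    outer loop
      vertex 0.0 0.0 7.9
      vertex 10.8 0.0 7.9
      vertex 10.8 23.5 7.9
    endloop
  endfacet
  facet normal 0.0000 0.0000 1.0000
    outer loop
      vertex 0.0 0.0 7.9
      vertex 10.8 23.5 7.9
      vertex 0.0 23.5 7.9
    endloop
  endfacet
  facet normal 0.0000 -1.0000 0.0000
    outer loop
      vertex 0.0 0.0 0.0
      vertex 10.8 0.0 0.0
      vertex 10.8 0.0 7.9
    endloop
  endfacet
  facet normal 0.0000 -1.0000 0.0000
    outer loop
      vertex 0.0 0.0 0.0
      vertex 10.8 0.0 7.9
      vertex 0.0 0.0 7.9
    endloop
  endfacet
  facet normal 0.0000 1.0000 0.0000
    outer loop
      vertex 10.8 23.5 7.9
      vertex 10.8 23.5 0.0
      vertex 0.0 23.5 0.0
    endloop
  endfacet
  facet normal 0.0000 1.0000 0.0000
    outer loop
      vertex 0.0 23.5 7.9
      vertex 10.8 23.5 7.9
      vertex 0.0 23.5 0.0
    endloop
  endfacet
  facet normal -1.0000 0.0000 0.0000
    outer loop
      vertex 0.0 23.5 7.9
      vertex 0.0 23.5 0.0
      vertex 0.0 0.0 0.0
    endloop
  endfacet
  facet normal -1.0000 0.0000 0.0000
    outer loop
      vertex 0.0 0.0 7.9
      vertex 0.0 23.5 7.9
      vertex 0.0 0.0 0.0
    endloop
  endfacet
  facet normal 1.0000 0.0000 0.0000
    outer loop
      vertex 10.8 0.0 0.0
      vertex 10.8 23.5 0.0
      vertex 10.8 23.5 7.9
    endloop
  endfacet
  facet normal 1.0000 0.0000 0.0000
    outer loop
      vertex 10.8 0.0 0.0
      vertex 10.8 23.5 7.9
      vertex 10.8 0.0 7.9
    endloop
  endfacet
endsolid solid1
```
; perimeter-only toolpath
G21 ; units = mm
G90 ; absolute positioning
G28 ; home
; layer 1
G0 Z2.6
G0 X0.0 Y0.0
G1 X10.8 Y0.0
G1 X10.8 Y23.5
G1 X0.0 Y23.5
G1 X0.0 Y0.0
; layer 2
G0 Z5.3
G0 X0.0 Y0.0
G1 X10.8 Y0.0
G1 X10.8 Y23.5
G1 X0.0 Y23.5
G1 X0.0 Y0.0
; layer 3
G0 Z7.9
G0 X0.0 Y0.0
G1 X10.8 Y0.0
G1 X10.8 Y23.5
G1 X0.0 Y23.5
G1 X0.0 Y0.0
M2 ; end

The solid is a rectangular box, roughly 10.8 × 23.5 mm footprint and 7.9 mm tall. Slicing at Δz = 2.6 mm — 3 equal slices spanning the solid's height, so layer i sits at z = i·h/3 — gives 3 non-empty perimeters. Each is a 4-segment closed polygon; G0 lifts to the layer z and rapids to the start vertex, then G1 traces the edges.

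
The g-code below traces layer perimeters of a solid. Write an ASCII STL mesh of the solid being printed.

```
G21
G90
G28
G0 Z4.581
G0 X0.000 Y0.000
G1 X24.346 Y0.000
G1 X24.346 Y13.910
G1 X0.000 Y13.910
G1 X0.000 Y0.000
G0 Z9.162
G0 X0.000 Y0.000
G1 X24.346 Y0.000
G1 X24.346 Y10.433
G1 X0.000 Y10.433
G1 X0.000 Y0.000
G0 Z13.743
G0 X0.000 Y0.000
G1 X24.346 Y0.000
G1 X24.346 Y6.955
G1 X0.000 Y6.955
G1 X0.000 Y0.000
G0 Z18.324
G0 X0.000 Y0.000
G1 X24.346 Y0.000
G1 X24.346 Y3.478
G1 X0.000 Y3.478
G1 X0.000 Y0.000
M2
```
solid part
  facet normal 0.0000 0.0000 -1.0000
    outer loop
      vertex 24.346 17.388 0.000
      vertex 24.346 0.000 0.000
      vertex 0.000 0.000 0.000
    endloop
  endfacet
  facet normal 0.0000 0.0000 -1.0000
    outer loop
      vertex 0.000 17.388 0.000
      vertex 24.346 17.388 0.000
      vertex 0.000 0.000 0.000
    endloop
  endfacet
  facet normal 0.0000 -1.0000 0.0000
    outer loop
      vertex 0.000 0.000 0.000
      vertex 24.346 0.000 0.000
      vertex 24.346 0.000 22.905
    endloop
  endfacet
  facet normal 0.0000 -1.0000 0.0000
    outer loop
      vertex 0.000 0.000 0.000
      vertex 24.346 0.000 22.905
      vertex 0.000 0.000 22.905
    endloop
  endfacet
  facet normal 0.0000 0.7965 0.6046
    outer loop
      vertex 0.000 0.000 22.905
      vertex 24.346 0.000 22.905
      vertex 24.346 17.388 0.000
    endloop
  endfacet
  facet normal 0.0000 0.7965 0.6046
    outer loop
      vertex 0.000 0.000 22.905
      vertex 24.346 17.388 0.000
      vertex 0.000 17.388 0.000
    endloop
  endfacet
  facet normal -1.0000 0.0000 0.0000
    outer loop
      vertex 0.000 0.000 22.905
      vertex 0.000 17.388 0.000
      vertex 0.000 0.000 0.000
    endloop
  endfacet
  facet normal 1.0000 0.0000 0.0000
    outer loop
      vertex 24.346 0.000 0.000
      vertex 24.346 17.388 0.000
      vertex 24.346 0.000 22.905
    endloop
  endfacet
endsolid part

The G0 Z moves step by Δz≈4.581 mm. The G1 loops shrink linearly with z, so the solid tapers from its base footprint up to z≈22.9. Closing with a flat bottom cap and the tapered top and triangulating gives 8 facets — a wedge (ramp): 24.3 × 17.4 mm base, rising to 22.9 mm along the y=0 edge and sloping linearly to z=0 at y=17.4.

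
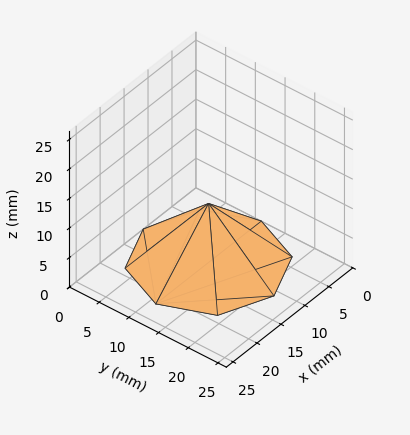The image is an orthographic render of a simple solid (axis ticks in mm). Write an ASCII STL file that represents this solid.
Reading the render: the shape is a regular 8-sided pyramid, base circumscribed radius ≈ 11 mm, apex at z ≈ 10 mm (dimensions read to the nearest mm from the axis ticks). For the STL, each face is triangulated and given an outward normal.

solid part
  facet normal 0.0000 0.0000 -1.0000
    outer loop
      vertex 11.00 22.00 0.00
      vertex 18.78 18.78 0.00
      vertex 22.00 11.00 0.00
    endloop
  endfacet
  facet normal 0.0000 0.0000 -1.0000
    outer loop
      vertex 3.22 18.78 0.00
      vertex 11.00 22.00 0.00
      vertex 22.00 11.00 0.00
    endloop
  endfacet
  facet normal 0.0000 0.0000 -1.0000
    outer loop
      vertex 0.00 11.00 0.00
      vertex 3.22 18.78 0.00
      vertex 22.00 11.00 0.00
    endloop
  endfacet
  facet normal 0.0000 0.0000 -1.0000
    outer loop
      vertex 3.22 3.22 0.00
      vertex 0.00 11.00 0.00
      vertex 22.00 11.00 0.00
    endloop
  endfacet
  facet normal 0.0000 0.0000 -1.0000
    outer loop
      vertex 11.00 0.00 0.00
      vertex 3.22 3.22 0.00
      vertex 22.00 11.00 0.00
    endloop
  endfacet
  facet normal 0.0000 0.0000 -1.0000
    outer loop
      vertex 18.78 3.22 0.00
      vertex 11.00 0.00 0.00
      vertex 22.00 11.00 0.00
    endloop
  endfacet
  facet normal 0.6480 0.2682 0.7128
    outer loop
      vertex 22.00 11.00 0.00
      vertex 18.78 18.78 0.00
      vertex 11.00 11.00 10.00
    endloop
  endfacet
  facet normal 0.2682 0.6480 0.7128
    outer loop
      vertex 18.78 18.78 0.00
      vertex 11.00 22.00 0.00
      vertex 11.00 11.00 10.00
    endloop
  endfacet
  facet normal -0.2682 0.6480 0.7128
    outer loop
      vertex 11.00 22.00 0.00
      vertex 3.22 18.78 0.00
      vertex 11.00 11.00 10.00
    endloop
  endfacet
  facet normal -0.6480 0.2682 0.7128
    outer loop
      vertex 3.22 18.78 0.00
      vertex 0.00 11.00 0.00
      vertex 11.00 11.00 10.00
    endloop
  endfacet
  facet normal -0.6480 -0.2682 0.7128
    outer loop
      vertex 0.00 11.00 0.00
      vertex 3.22 3.22 0.00
      vertex 11.00 11.00 10.00
    endloop
  endfacet
  facet normal -0.2682 -0.6480 0.7128
    outer loop
      vertex 3.22 3.22 0.00
      vertex 11.00 0.00 0.00
      vertex 11.00 11.00 10.00
    endloop
  endfacet
  facet normal 0.2682 -0.6480 0.7128
    outer loop
      vertex 11.00 0.00 0.00
      vertex 18.78 3.22 0.00
      vertex 11.00 11.00 10.00
    endloop
  endfacet
  facet normal 0.6480 -0.2682 0.7128
    outer loop
      vertex 18.78 3.22 0.00
      vertex 22.00 11.00 0.00
      vertex 11.00 11.00 10.00
    endloop
  endfacet
endsolid part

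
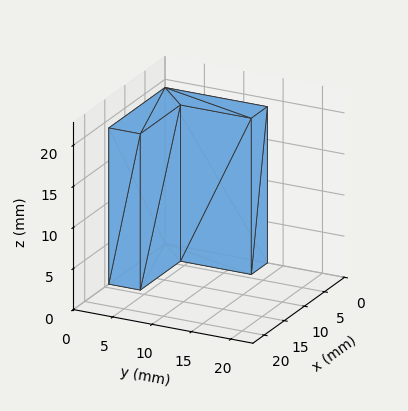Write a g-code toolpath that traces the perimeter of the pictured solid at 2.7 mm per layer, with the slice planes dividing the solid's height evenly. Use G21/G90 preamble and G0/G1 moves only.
Reading the render: the shape is an L-shaped prism: outer 14 × 13 mm, arm thicknesses ≈ 4 mm (horizontal) and 4 mm (vertical), extruded 19 mm in z (dimensions read to the nearest mm from the axis ticks). For the g-code, the solid's height is divided into equal slices at the stated Δz and each level perimeter traced with G1 moves after a G0 lift.

; perimeter-only toolpath
G21 ; units = mm
G90 ; absolute positioning
G28 ; home
; layer 1
G0 Z2.7
G0 X0.0 Y0.0
G1 X14.0 Y0.0
G1 X14.0 Y4.0
G1 X4.0 Y4.0
G1 X4.0 Y13.0
G1 X0.0 Y13.0
G1 X0.0 Y0.0
; layer 2
G0 Z5.4
G0 X0.0 Y0.0
G1 X14.0 Y0.0
G1 X14.0 Y4.0
G1 X4.0 Y4.0
G1 X4.0 Y13.0
G1 X0.0 Y13.0
G1 X0.0 Y0.0
; layer 3
G0 Z8.1
G0 X0.0 Y0.0
G1 X14.0 Y0.0
G1 X14.0 Y4.0
G1 X4.0 Y4.0
G1 X4.0 Y13.0
G1 X0.0 Y13.0
G1 X0.0 Y0.0
; layer 4
G0 Z10.9
G0 X0.0 Y0.0
G1 X14.0 Y0.0
G1 X14.0 Y4.0
G1 X4.0 Y4.0
G1 X4.0 Y13.0
G1 X0.0 Y13.0
G1 X0.0 Y0.0
; layer 5
G0 Z13.6
G0 X0.0 Y0.0
G1 X14.0 Y0.0
G1 X14.0 Y4.0
G1 X4.0 Y4.0
G1 X4.0 Y13.0
G1 X0.0 Y13.0
G1 X0.0 Y0.0
; layer 6
G0 Z16.3
G0 X0.0 Y0.0
G1 X14.0 Y0.0
G1 X14.0 Y4.0
G1 X4.0 Y4.0
G1 X4.0 Y13.0
G1 X0.0 Y13.0
G1 X0.0 Y0.0
; layer 7
G0 Z19.0
G0 X0.0 Y0.0
G1 X14.0 Y0.0
G1 X14.0 Y4.0
G1 X4.0 Y4.0
G1 X4.0 Y13.0
G1 X0.0 Y13.0
G1 X0.0 Y0.0
M2 ; end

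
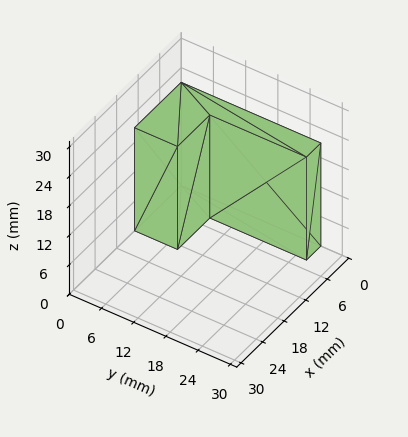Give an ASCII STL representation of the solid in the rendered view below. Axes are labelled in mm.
Reading the render: the shape is an L-shaped prism: outer 13 × 26 mm, arm thicknesses ≈ 8 mm (horizontal) and 4 mm (vertical), extruded 21 mm in z (dimensions read to the nearest mm from the axis ticks). For the STL, each face is triangulated and given an outward normal.

solid part
  facet normal 0.0000 0.0000 -1.0000
    outer loop
      vertex 13.00 8.00 0.00
      vertex 13.00 0.00 0.00
      vertex 0.00 0.00 0.00
    endloop
  endfacet
  facet normal 0.0000 0.0000 -1.0000
    outer loop
      vertex 4.00 8.00 0.00
      vertex 13.00 8.00 0.00
      vertex 0.00 0.00 0.00
    endloop
  endfacet
  facet normal 0.0000 0.0000 -1.0000
    outer loop
      vertex 4.00 26.00 0.00
      vertex 4.00 8.00 0.00
      vertex 0.00 0.00 0.00
    endloop
  endfacet
  facet normal 0.0000 0.0000 -1.0000
    outer loop
      vertex 0.00 26.00 0.00
      vertex 4.00 26.00 0.00
      vertex 0.00 0.00 0.00
    endloop
  endfacet
  facet normal 0.0000 0.0000 1.0000
    outer loop
      vertex 0.00 0.00 21.00
      vertex 13.00 0.00 21.00
      vertex 13.00 8.00 21.00
    endloop
  endfacet
  facet normal 0.0000 0.0000 1.0000
    outer loop
      vertex 0.00 0.00 21.00
      vertex 13.00 8.00 21.00
      vertex 4.00 8.00 21.00
    endloop
  endfacet
  facet normal 0.0000 0.0000 1.0000
    outer loop
      vertex 0.00 0.00 21.00
      vertex 4.00 8.00 21.00
      vertex 4.00 26.00 21.00
    endloop
  endfacet
  facet normal 0.0000 0.0000 1.0000
    outer loop
      vertex 0.00 0.00 21.00
      vertex 4.00 26.00 21.00
      vertex 0.00 26.00 21.00
    endloop
  endfacet
  facet normal 0.0000 -1.0000 0.0000
    outer loop
      vertex 0.00 0.00 0.00
      vertex 13.00 0.00 0.00
      vertex 13.00 0.00 21.00
    endloop
  endfacet
  facet normal 0.0000 -1.0000 0.0000
    outer loop
      vertex 0.00 0.00 0.00
      vertex 13.00 0.00 21.00
      vertex 0.00 0.00 21.00
    endloop
  endfacet
  facet normal 1.0000 0.0000 0.0000
    outer loop
      vertex 13.00 0.00 0.00
      vertex 13.00 8.00 0.00
      vertex 13.00 8.00 21.00
    endloop
  endfacet
  facet normal 1.0000 0.0000 0.0000
    outer loop
      vertex 13.00 0.00 0.00
      vertex 13.00 8.00 21.00
      vertex 13.00 0.00 21.00
    endloop
  endfacet
  facet normal 0.0000 1.0000 0.0000
    outer loop
      vertex 13.00 8.00 0.00
      vertex 4.00 8.00 0.00
      vertex 4.00 8.00 21.00
    endloop
  endfacet
  facet normal 0.0000 1.0000 0.0000
    outer loop
      vertex 13.00 8.00 0.00
      vertex 4.00 8.00 21.00
      vertex 13.00 8.00 21.00
    endloop
  endfacet
  facet normal 1.0000 0.0000 0.0000
    outer loop
      vertex 4.00 8.00 0.00
      vertex 4.00 26.00 0.00
      vertex 4.00 26.00 21.00
    endloop
  endfacet
  facet normal 1.0000 0.0000 0.0000
    outer loop
      vertex 4.00 8.00 0.00
      vertex 4.00 26.00 21.00
      vertex 4.00 8.00 21.00
    endloop
  endfacet
  facet normal 0.0000 1.0000 0.0000
    outer loop
      vertex 4.00 26.00 0.00
      vertex 0.00 26.00 0.00
      vertex 0.00 26.00 21.00
    endloop
  endfacet
  facet normal 0.0000 1.0000 0.0000
    outer loop
      vertex 4.00 26.00 0.00
      vertex 0.00 26.00 21.00
      vertex 4.00 26.00 21.00
    endloop
  endfacet
  facet normal -1.0000 0.0000 0.0000
    outer loop
      vertex 0.00 26.00 0.00
      vertex 0.00 0.00 0.00
      vertex 0.00 0.00 21.00
    endloop
  endfacet
  facet normal -1.0000 0.0000 0.0000
    outer loop
      vertex 0.00 26.00 0.00
      vertex 0.00 0.00 21.00
      vertex 0.00 26.00 21.00
    endloop
  endfacet
endsolid part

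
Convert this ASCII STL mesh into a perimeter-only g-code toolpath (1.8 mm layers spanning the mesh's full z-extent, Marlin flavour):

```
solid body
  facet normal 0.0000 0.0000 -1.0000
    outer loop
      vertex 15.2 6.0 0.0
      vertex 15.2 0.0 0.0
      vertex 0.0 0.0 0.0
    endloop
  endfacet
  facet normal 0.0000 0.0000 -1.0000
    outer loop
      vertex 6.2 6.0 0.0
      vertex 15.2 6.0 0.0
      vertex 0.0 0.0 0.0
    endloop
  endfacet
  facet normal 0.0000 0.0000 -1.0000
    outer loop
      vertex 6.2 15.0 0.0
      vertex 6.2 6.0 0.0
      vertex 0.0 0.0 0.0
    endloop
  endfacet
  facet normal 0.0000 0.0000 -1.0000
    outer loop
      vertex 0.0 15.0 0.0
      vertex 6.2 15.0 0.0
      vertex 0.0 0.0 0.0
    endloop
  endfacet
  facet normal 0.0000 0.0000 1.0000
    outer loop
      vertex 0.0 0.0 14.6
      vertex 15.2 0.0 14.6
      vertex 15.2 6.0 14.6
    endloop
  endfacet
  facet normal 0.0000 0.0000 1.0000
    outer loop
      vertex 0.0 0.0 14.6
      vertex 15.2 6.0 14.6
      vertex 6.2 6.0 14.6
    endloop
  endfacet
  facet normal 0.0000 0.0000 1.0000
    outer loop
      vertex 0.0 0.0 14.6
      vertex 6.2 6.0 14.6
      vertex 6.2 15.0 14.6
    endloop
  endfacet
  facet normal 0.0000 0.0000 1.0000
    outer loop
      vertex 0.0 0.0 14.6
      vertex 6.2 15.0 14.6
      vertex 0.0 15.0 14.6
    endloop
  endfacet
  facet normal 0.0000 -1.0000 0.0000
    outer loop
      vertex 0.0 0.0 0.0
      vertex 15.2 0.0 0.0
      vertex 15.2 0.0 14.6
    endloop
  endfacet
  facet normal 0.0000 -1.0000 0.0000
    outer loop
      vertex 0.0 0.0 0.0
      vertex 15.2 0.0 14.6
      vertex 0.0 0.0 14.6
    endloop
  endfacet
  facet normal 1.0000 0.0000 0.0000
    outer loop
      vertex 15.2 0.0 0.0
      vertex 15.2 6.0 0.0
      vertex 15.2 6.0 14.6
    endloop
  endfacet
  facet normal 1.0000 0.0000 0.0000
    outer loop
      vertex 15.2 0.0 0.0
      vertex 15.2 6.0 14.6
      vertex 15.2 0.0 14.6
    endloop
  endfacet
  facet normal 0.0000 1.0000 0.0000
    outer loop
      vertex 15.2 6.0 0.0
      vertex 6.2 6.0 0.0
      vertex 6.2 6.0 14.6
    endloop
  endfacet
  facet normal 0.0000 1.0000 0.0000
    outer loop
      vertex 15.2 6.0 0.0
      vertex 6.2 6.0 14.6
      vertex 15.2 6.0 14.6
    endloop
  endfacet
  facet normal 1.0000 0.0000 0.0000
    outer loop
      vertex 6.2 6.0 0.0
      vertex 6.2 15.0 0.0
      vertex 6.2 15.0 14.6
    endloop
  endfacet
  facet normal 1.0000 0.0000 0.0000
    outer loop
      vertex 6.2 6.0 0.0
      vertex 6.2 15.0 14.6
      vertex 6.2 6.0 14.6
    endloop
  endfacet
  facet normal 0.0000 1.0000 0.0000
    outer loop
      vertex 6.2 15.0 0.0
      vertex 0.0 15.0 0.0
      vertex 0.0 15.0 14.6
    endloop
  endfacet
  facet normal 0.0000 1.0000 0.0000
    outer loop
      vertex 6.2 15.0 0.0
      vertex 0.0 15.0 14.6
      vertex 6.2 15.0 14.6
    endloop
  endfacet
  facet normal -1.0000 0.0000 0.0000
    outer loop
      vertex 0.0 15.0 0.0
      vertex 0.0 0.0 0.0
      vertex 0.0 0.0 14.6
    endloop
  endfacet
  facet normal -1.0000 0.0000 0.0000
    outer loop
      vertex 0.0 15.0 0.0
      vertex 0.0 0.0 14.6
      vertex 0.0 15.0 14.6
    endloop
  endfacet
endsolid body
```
; perimeter-only toolpath
G21 ; units = mm
G90 ; absolute positioning
G28 ; home
; layer 1
G0 Z1.8
G0 X0.0 Y0.0
G1 X15.2 Y0.0
G1 X15.2 Y6.0
G1 X6.2 Y6.0
G1 X6.2 Y15.0
G1 X0.0 Y15.0
G1 X0.0 Y0.0
; layer 2
G0 Z3.6
G0 X0.0 Y0.0
G1 X15.2 Y0.0
G1 X15.2 Y6.0
G1 X6.2 Y6.0
G1 X6.2 Y15.0
G1 X0.0 Y15.0
G1 X0.0 Y0.0
; layer 3
G0 Z5.5
G0 X0.0 Y0.0
G1 X15.2 Y0.0
G1 X15.2 Y6.0
G1 X6.2 Y6.0
G1 X6.2 Y15.0
G1 X0.0 Y15.0
G1 X0.0 Y0.0
; layer 4
G0 Z7.3
G0 X0.0 Y0.0
G1 X15.2 Y0.0
G1 X15.2 Y6.0
G1 X6.2 Y6.0
G1 X6.2 Y15.0
G1 X0.0 Y15.0
G1 X0.0 Y0.0
; layer 5
G0 Z9.1
G0 X0.0 Y0.0
G1 X15.2 Y0.0
G1 X15.2 Y6.0
G1 X6.2 Y6.0
G1 X6.2 Y15.0
G1 X0.0 Y15.0
G1 X0.0 Y0.0
; layer 6
G0 Z10.9
G0 X0.0 Y0.0
G1 X15.2 Y0.0
G1 X15.2 Y6.0
G1 X6.2 Y6.0
G1 X6.2 Y15.0
G1 X0.0 Y15.0
G1 X0.0 Y0.0
; layer 7
G0 Z12.8
G0 X0.0 Y0.0
G1 X15.2 Y0.0
G1 X15.2 Y6.0
G1 X6.2 Y6.0
G1 X6.2 Y15.0
G1 X0.0 Y15.0
G1 X0.0 Y0.0
; layer 8
G0 Z14.6
G0 X0.0 Y0.0
G1 X15.2 Y0.0
G1 X15.2 Y6.0
G1 X6.2 Y6.0
G1 X6.2 Y15.0
G1 X0.0 Y15.0
G1 X0.0 Y0.0
M2 ; end

The solid is an L-shaped prism: outer 15.2 × 15 mm, arm thicknesses ≈ 6 mm (horizontal) and 6.2 mm (vertical), extruded 14.6 mm in z. Slicing at Δz = 1.8 mm — 8 equal slices spanning the solid's height, so layer i sits at z = i·h/8 — gives 8 non-empty perimeters. Each is a 6-segment closed polygon; G0 lifts to the layer z and rapids to the start vertex, then G1 traces the edges.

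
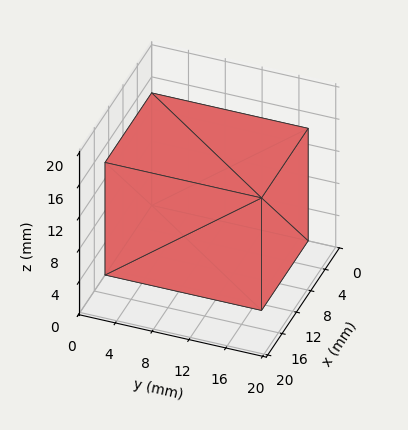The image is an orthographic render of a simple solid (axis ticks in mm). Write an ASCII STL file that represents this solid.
Reading the render: the shape is a rectangular box, roughly 13 × 17 mm footprint and 14 mm tall (dimensions read to the nearest mm from the axis ticks). For the STL, each face is triangulated and given an outward normal.

solid part
  facet normal 0.0000 0.0000 -1.0000
    outer loop
      vertex 13.0 17.0 0.0
      vertex 13.0 0.0 0.0
      vertex 0.0 0.0 0.0
    endloop
  endfacet
  facet normal 0.0000 0.0000 -1.0000
    outer loop
      vertex 0.0 17.0 0.0
      vertex 13.0 17.0 0.0
      vertex 0.0 0.0 0.0
    endloop
  endfacet
  facet normal 0.0000 0.0000 1.0000
    outer loop
      vertex 0.0 0.0 14.0
      vertex 13.0 0.0 14.0
      vertex 13.0 17.0 14.0
    endloop
  endfacet
  facet normal 0.0000 0.0000 1.0000
    outer loop
      vertex 0.0 0.0 14.0
      vertex 13.0 17.0 14.0
      vertex 0.0 17.0 14.0
    endloop
  endfacet
  facet normal 0.0000 -1.0000 0.0000
    outer loop
      vertex 0.0 0.0 0.0
      vertex 13.0 0.0 0.0
      vertex 13.0 0.0 14.0
    endloop
  endfacet
  facet normal 0.0000 -1.0000 0.0000
    outer loop
      vertex 0.0 0.0 0.0
      vertex 13.0 0.0 14.0
      vertex 0.0 0.0 14.0
    endloop
  endfacet
  facet normal 0.0000 1.0000 0.0000
    outer loop
      vertex 13.0 17.0 14.0
      vertex 13.0 17.0 0.0
      vertex 0.0 17.0 0.0
    endloop
  endfacet
  facet normal 0.0000 1.0000 0.0000
    outer loop
      vertex 0.0 17.0 14.0
      vertex 13.0 17.0 14.0
      vertex 0.0 17.0 0.0
    endloop
  endfacet
  facet normal -1.0000 0.0000 0.0000
    outer loop
      vertex 0.0 17.0 14.0
      vertex 0.0 17.0 0.0
      vertex 0.0 0.0 0.0
    endloop
  endfacet
  facet normal -1.0000 0.0000 0.0000
    outer loop
      vertex 0.0 0.0 14.0
      vertex 0.0 17.0 14.0
      vertex 0.0 0.0 0.0
    endloop
  endfacet
  facet normal 1.0000 0.0000 0.0000
    outer loop
      vertex 13.0 0.0 0.0
      vertex 13.0 17.0 0.0
      vertex 13.0 17.0 14.0
    endloop
  endfacet
  facet normal 1.0000 0.0000 0.0000
    outer loop
      vertex 13.0 0.0 0.0
      vertex 13.0 17.0 14.0
      vertex 13.0 0.0 14.0
    endloop
  endfacet
endsolid part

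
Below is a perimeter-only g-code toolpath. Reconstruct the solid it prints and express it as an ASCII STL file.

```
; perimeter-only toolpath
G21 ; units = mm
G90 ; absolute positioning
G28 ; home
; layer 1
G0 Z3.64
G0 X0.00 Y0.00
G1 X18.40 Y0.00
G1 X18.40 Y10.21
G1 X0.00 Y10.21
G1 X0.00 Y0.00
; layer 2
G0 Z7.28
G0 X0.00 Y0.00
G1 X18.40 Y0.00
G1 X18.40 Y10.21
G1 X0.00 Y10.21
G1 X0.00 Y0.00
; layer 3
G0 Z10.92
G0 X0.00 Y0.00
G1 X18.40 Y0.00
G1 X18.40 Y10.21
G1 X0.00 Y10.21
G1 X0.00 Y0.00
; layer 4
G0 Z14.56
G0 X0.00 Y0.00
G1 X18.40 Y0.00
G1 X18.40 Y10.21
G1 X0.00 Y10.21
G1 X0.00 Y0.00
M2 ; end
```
solid part
  facet normal 0.0000 0.0000 -1.0000
    outer loop
      vertex 18.40 10.21 0.00
      vertex 18.40 0.00 0.00
      vertex 0.00 0.00 0.00
    endloop
  endfacet
  facet normal 0.0000 0.0000 -1.0000
    outer loop
      vertex 0.00 10.21 0.00
      vertex 18.40 10.21 0.00
      vertex 0.00 0.00 0.00
    endloop
  endfacet
  facet normal 0.0000 0.0000 1.0000
    outer loop
      vertex 0.00 0.00 14.56
      vertex 18.40 0.00 14.56
      vertex 18.40 10.21 14.56
    endloop
  endfacet
  facet normal 0.0000 0.0000 1.0000
    outer loop
      vertex 0.00 0.00 14.56
      vertex 18.40 10.21 14.56
      vertex 0.00 10.21 14.56
    endloop
  endfacet
  facet normal 0.0000 -1.0000 0.0000
    outer loop
      vertex 0.00 0.00 0.00
      vertex 18.40 0.00 0.00
      vertex 18.40 0.00 14.56
    endloop
  endfacet
  facet normal 0.0000 -1.0000 0.0000
    outer loop
      vertex 0.00 0.00 0.00
      vertex 18.40 0.00 14.56
      vertex 0.00 0.00 14.56
    endloop
  endfacet
  facet normal 0.0000 1.0000 0.0000
    outer loop
      vertex 18.40 10.21 14.56
      vertex 18.40 10.21 0.00
      vertex 0.00 10.21 0.00
    endloop
  endfacet
  facet normal 0.0000 1.0000 0.0000
    outer loop
      vertex 0.00 10.21 14.56
      vertex 18.40 10.21 14.56
      vertex 0.00 10.21 0.00
    endloop
  endfacet
  facet normal -1.0000 0.0000 0.0000
    outer loop
      vertex 0.00 10.21 14.56
      vertex 0.00 10.21 0.00
      vertex 0.00 0.00 0.00
    endloop
  endfacet
  facet normal -1.0000 0.0000 0.0000
    outer loop
      vertex 0.00 0.00 14.56
      vertex 0.00 10.21 14.56
      vertex 0.00 0.00 0.00
    endloop
  endfacet
  facet normal 1.0000 0.0000 0.0000
    outer loop
      vertex 18.40 0.00 0.00
      vertex 18.40 10.21 0.00
      vertex 18.40 10.21 14.56
    endloop
  endfacet
  facet normal 1.0000 0.0000 0.0000
    outer loop
      vertex 18.40 0.00 0.00
      vertex 18.40 10.21 14.56
      vertex 18.40 0.00 14.56
    endloop
  endfacet
endsolid part

The G0 Z moves step by Δz≈3.64 mm. Every layer's G1 loop is the same polygon, so the solid is a straight extrusion of it from z=0 to z≈14.6. Closing with flat bottom and top caps and triangulating gives 12 facets — a rectangular box, roughly 18.4 × 10.2 mm footprint and 14.6 mm tall.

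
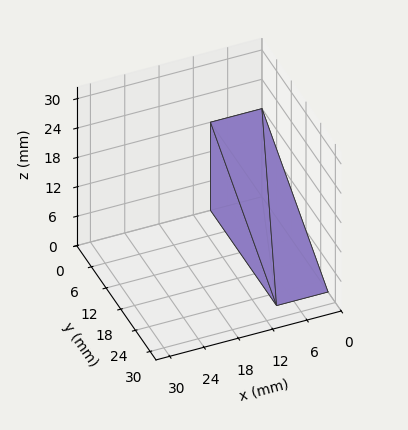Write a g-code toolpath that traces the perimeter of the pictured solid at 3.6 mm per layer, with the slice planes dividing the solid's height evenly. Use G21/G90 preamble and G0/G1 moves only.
Reading the render: the shape is a wedge (ramp): 9 × 27 mm base, rising to 18 mm along the y=0 edge and sloping linearly to z=0 at y=27 (dimensions read to the nearest mm from the axis ticks). For the g-code, the solid's height is divided into equal slices at the stated Δz and each level perimeter traced with G1 moves after a G0 lift.

; perimeter-only toolpath
G21 ; units = mm
G90 ; absolute positioning
G28 ; home
; layer 1
G0 Z3.6
G0 X0.0 Y0.0
G1 X9.0 Y0.0
G1 X9.0 Y21.6
G1 X0.0 Y21.6
G1 X0.0 Y0.0
; layer 2
G0 Z7.2
G0 X0.0 Y0.0
G1 X9.0 Y0.0
G1 X9.0 Y16.2
G1 X0.0 Y16.2
G1 X0.0 Y0.0
; layer 3
G0 Z10.8
G0 X0.0 Y0.0
G1 X9.0 Y0.0
G1 X9.0 Y10.8
G1 X0.0 Y10.8
G1 X0.0 Y0.0
; layer 4
G0 Z14.4
G0 X0.0 Y0.0
G1 X9.0 Y0.0
G1 X9.0 Y5.4
G1 X0.0 Y5.4
G1 X0.0 Y0.0
M2 ; end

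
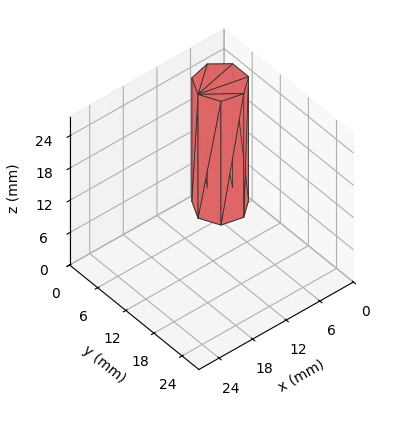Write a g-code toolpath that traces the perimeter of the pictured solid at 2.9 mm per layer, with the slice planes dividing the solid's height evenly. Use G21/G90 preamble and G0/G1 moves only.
Reading the render: the shape is a regular 7-sided prism (a cylinder approximated with 7 flat sides), circumscribed radius ≈ 4 mm, height ≈ 23 mm (dimensions read to the nearest mm from the axis ticks). For the g-code, the solid's height is divided into equal slices at the stated Δz and each level perimeter traced with G1 moves after a G0 lift.

; perimeter-only toolpath
G21 ; units = mm
G90 ; absolute positioning
G28 ; home
; layer 1
G0 Z2.9
G0 X8.0 Y4.0
G1 X6.5 Y7.1
G1 X3.1 Y7.9
G1 X0.4 Y5.7
G1 X0.4 Y2.3
G1 X3.1 Y0.1
G1 X6.5 Y0.9
G1 X8.0 Y4.0
; layer 2
G0 Z5.8
G0 X8.0 Y4.0
G1 X6.5 Y7.1
G1 X3.1 Y7.9
G1 X0.4 Y5.7
G1 X0.4 Y2.3
G1 X3.1 Y0.1
G1 X6.5 Y0.9
G1 X8.0 Y4.0
; layer 3
G0 Z8.6
G0 X8.0 Y4.0
G1 X6.5 Y7.1
G1 X3.1 Y7.9
G1 X0.4 Y5.7
G1 X0.4 Y2.3
G1 X3.1 Y0.1
G1 X6.5 Y0.9
G1 X8.0 Y4.0
; layer 4
G0 Z11.5
G0 X8.0 Y4.0
G1 X6.5 Y7.1
G1 X3.1 Y7.9
G1 X0.4 Y5.7
G1 X0.4 Y2.3
G1 X3.1 Y0.1
G1 X6.5 Y0.9
G1 X8.0 Y4.0
; layer 5
G0 Z14.4
G0 X8.0 Y4.0
G1 X6.5 Y7.1
G1 X3.1 Y7.9
G1 X0.4 Y5.7
G1 X0.4 Y2.3
G1 X3.1 Y0.1
G1 X6.5 Y0.9
G1 X8.0 Y4.0
; layer 6
G0 Z17.2
G0 X8.0 Y4.0
G1 X6.5 Y7.1
G1 X3.1 Y7.9
G1 X0.4 Y5.7
G1 X0.4 Y2.3
G1 X3.1 Y0.1
G1 X6.5 Y0.9
G1 X8.0 Y4.0
; layer 7
G0 Z20.1
G0 X8.0 Y4.0
G1 X6.5 Y7.1
G1 X3.1 Y7.9
G1 X0.4 Y5.7
G1 X0.4 Y2.3
G1 X3.1 Y0.1
G1 X6.5 Y0.9
G1 X8.0 Y4.0
; layer 8
G0 Z23.0
G0 X8.0 Y4.0
G1 X6.5 Y7.1
G1 X3.1 Y7.9
G1 X0.4 Y5.7
G1 X0.4 Y2.3
G1 X3.1 Y0.1
G1 X6.5 Y0.9
G1 X8.0 Y4.0
M2 ; end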